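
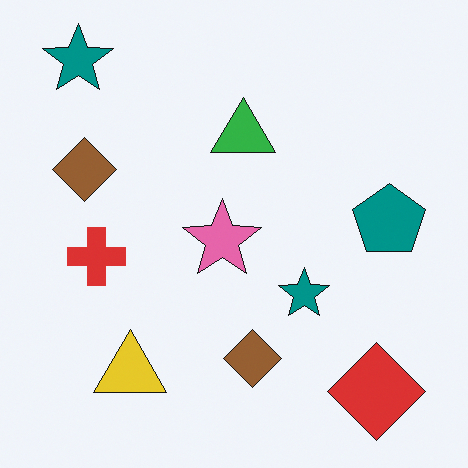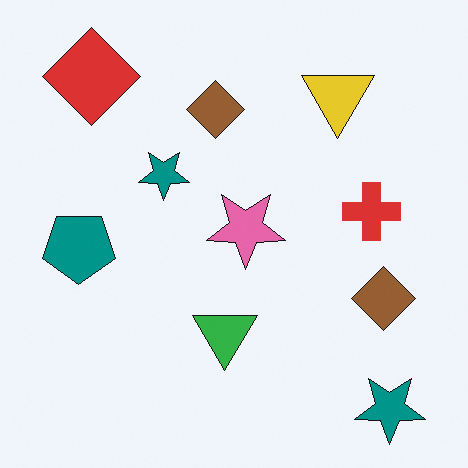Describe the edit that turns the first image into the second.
It was rotated 180°.

The red diamond sits in the bottom-right of the first image and the top-left of the second — consistent with a whole-image 180° rotation.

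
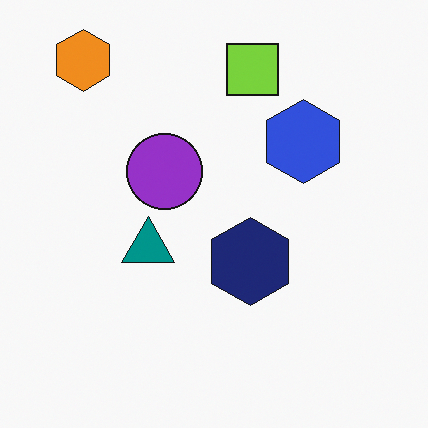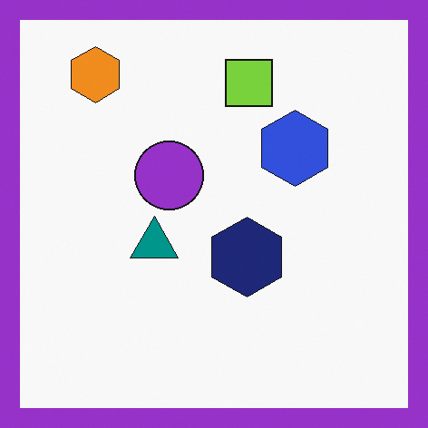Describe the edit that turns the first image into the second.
Framed with a purple border.

A solid purple frame runs around the edge of the second image, with the content slightly shrunk inside it.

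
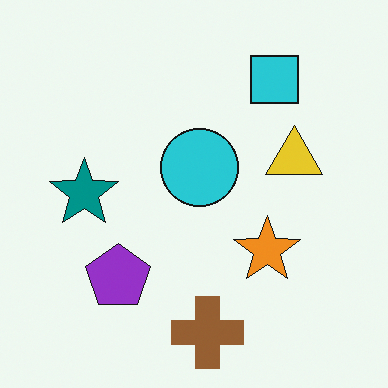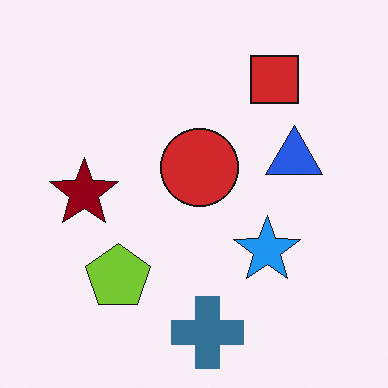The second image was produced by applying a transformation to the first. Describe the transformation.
The second image is the first hue-shifted by a large amount.

Every shape's color has rotated by the same amount around the hue wheel — a uniform hue shift.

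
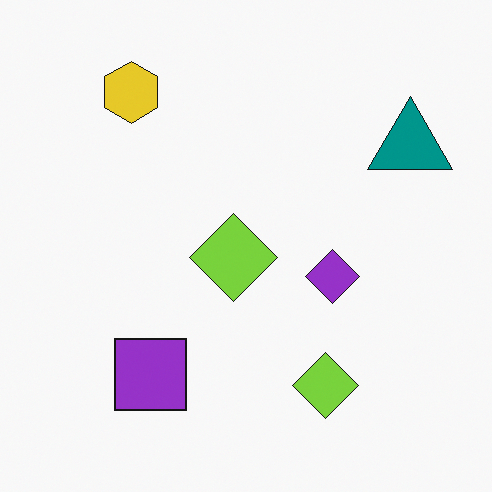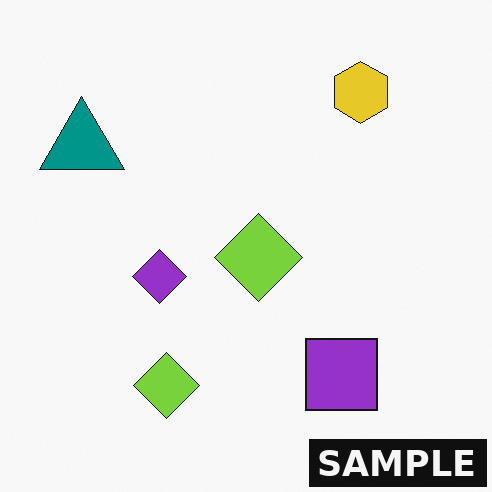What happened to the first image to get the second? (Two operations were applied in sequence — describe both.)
The second image is the first flipped horizontally (left ↔ right), then watermarked with the text "SAMPLE" in the lower-right corner.

The teal triangle is in the top-right of the first image and the top-left of the second — shapes on opposite sides of the vertical midline have swapped in a mirror flip. A dark label reading "SAMPLE" appears in the lower-right corner.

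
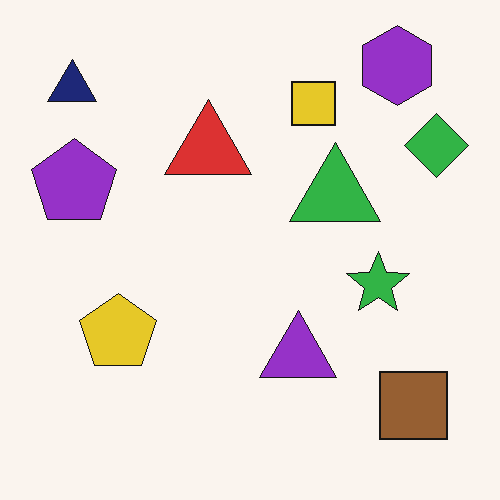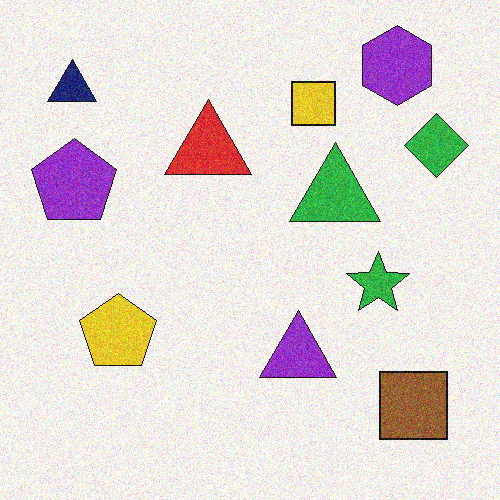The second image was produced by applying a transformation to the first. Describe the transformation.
This is the original image degraded with moderate additive noise.

Random speckle covers the whole image, including the flat background.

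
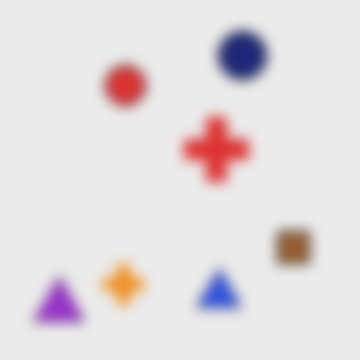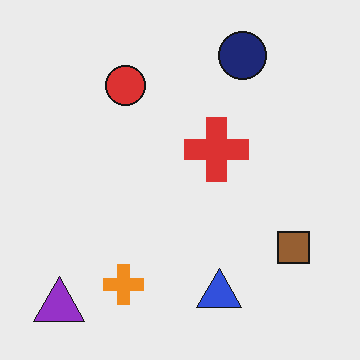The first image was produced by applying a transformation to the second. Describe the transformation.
The first image is the second strongly gaussian-blurred.

Shape edges and outlines are uniformly softened across the whole image.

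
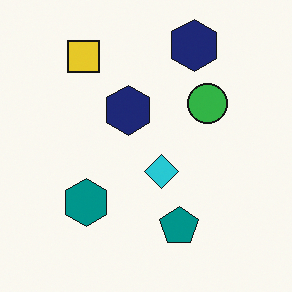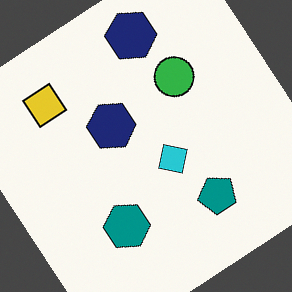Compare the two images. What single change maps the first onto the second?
The transformation is: rotated counter-clockwise by a large amount — several tens of degrees.

Every shape is tilted by the same angle and the image corners show triangular fill wedges — a whole-image rotation by a non-right angle.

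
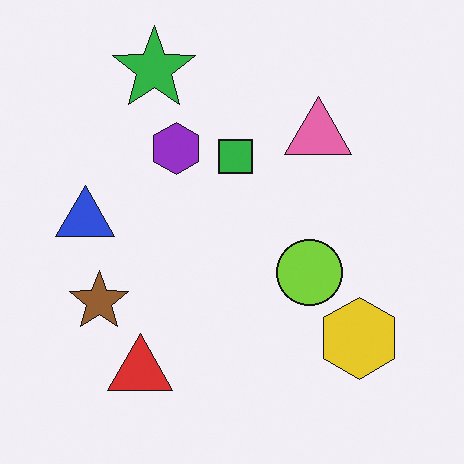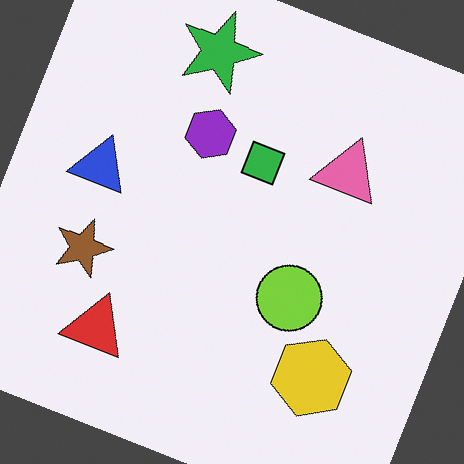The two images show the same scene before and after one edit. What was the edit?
Rotated clockwise by a clearly visible amount.

Every shape is tilted by the same angle and the image corners show triangular fill wedges — a whole-image rotation by a non-right angle.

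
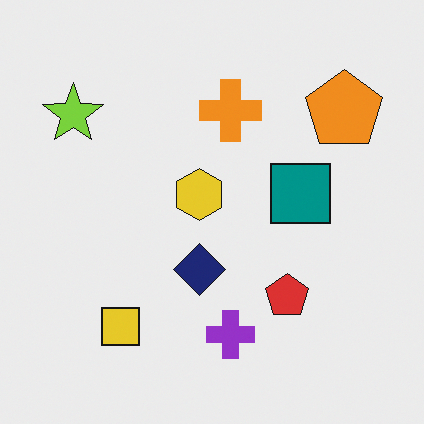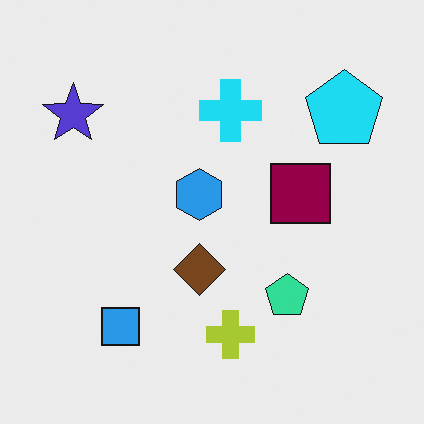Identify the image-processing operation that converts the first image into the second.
It was hue-shifted through roughly a third of the color wheel.

Every shape's color has rotated by the same amount around the hue wheel — a uniform hue shift.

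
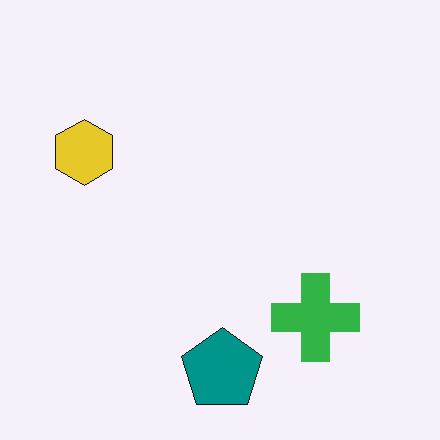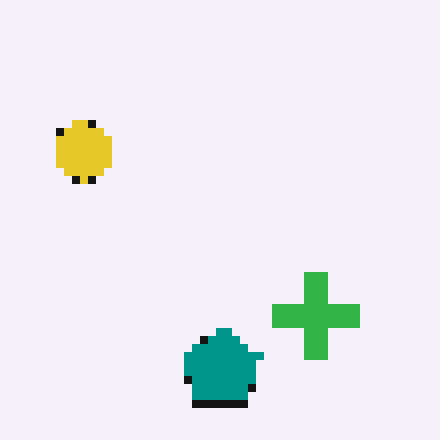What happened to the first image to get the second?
This is the original image moderately pixelated.

Shapes are reduced to large square blocks; fine edges and outlines are lost — a downscale-then-upscale (mosaic) effect.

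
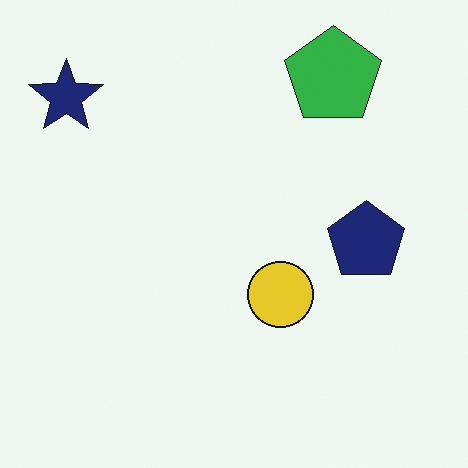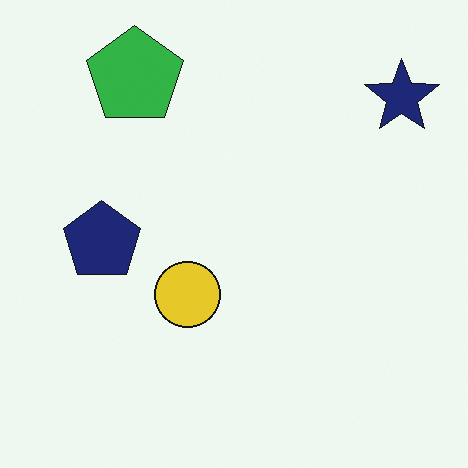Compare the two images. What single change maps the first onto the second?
Flipped horizontally (left ↔ right).

The navy star is in the top-left of the first image and the top-right of the second — shapes on opposite sides of the vertical midline have swapped in a mirror flip.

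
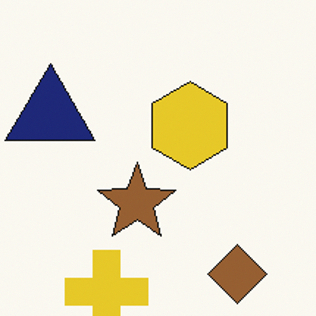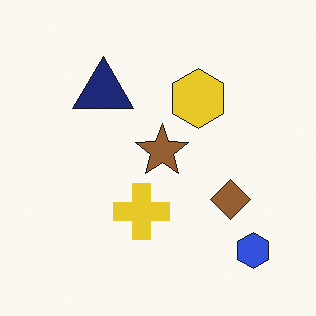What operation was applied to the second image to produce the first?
It was cropped to a modestly smaller region and rescaled.

The visible shapes are larger and the field of view is narrower; shapes near the original edges may be partly or wholly outside the frame — a crop-and-rescale.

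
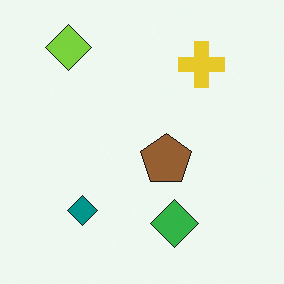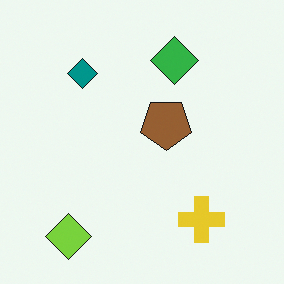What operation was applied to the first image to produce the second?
This is the original image flipped vertically (top ↔ bottom).

The lime diamond is in the top-left of the first image and the bottom-left of the second — shapes on opposite sides of the horizontal midline have swapped in a mirror flip.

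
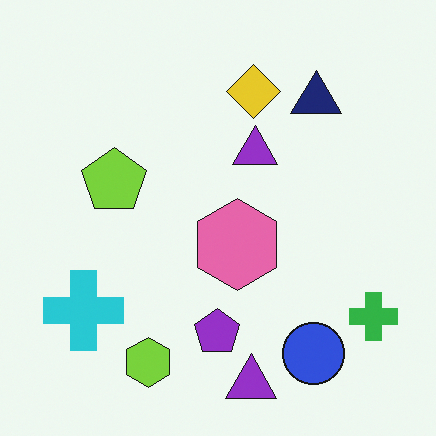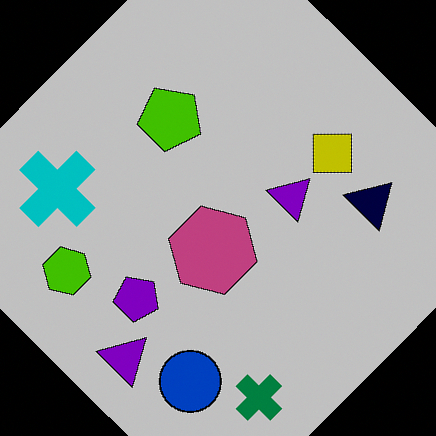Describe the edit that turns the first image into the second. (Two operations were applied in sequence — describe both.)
The transformation is: aggressively posterized, then rotated clockwise by a large amount — several tens of degrees.

Each flat color has snapped to a coarser quantized level — most visibly, the near-white background has dropped to a flat grey. Every shape is tilted by the same angle and the image corners show triangular fill wedges — a whole-image rotation by a non-right angle.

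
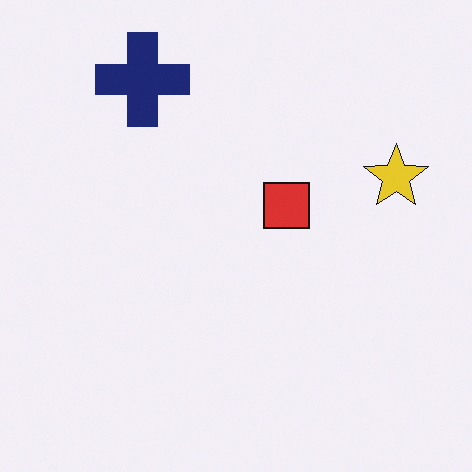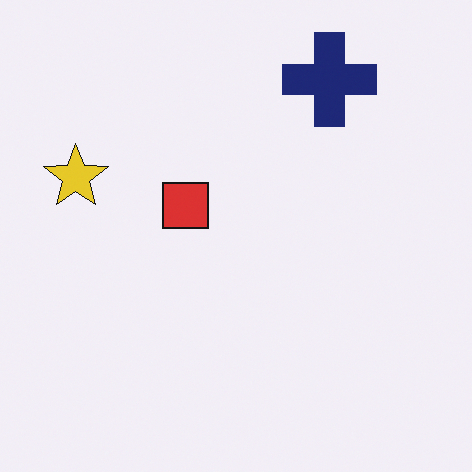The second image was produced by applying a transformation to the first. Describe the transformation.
This is the original image flipped horizontally (left ↔ right).

The yellow star is in the right of the first image and the left of the second — shapes on opposite sides of the vertical midline have swapped in a mirror flip.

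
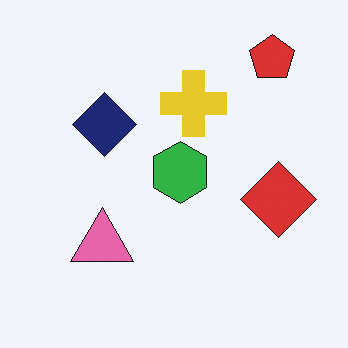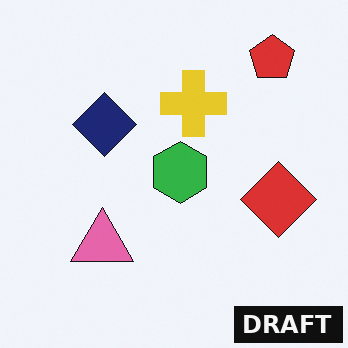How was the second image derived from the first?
This is the original image watermarked with the text "DRAFT" in the lower-right corner.

A dark label reading "DRAFT" appears in the lower-right corner.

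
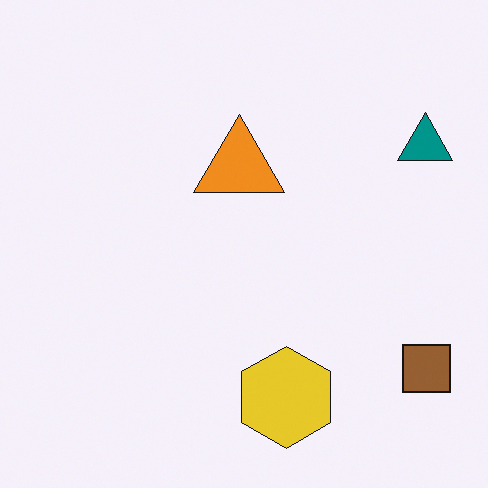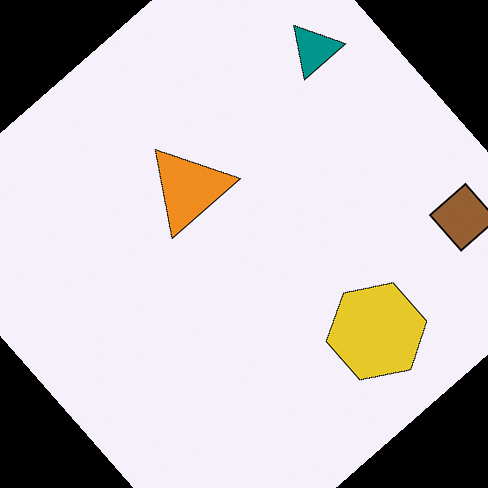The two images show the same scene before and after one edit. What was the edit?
The second image is the first rotated counter-clockwise by a large amount — several tens of degrees.

Every shape is tilted by the same angle and the image corners show triangular fill wedges — a whole-image rotation by a non-right angle.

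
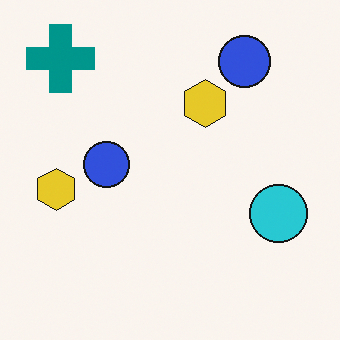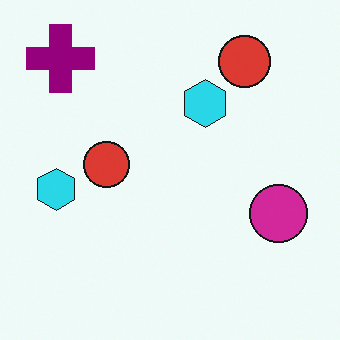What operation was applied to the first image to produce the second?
The transformation is: hue-shifted through roughly a third of the color wheel.

Every shape's color has rotated by the same amount around the hue wheel — a uniform hue shift.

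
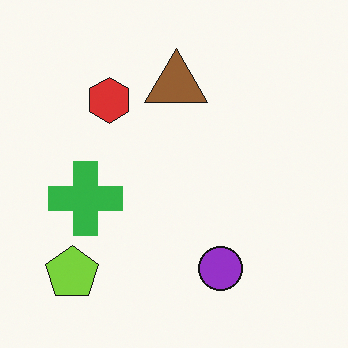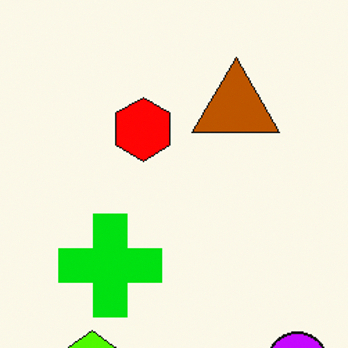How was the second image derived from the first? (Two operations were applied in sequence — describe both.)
Made much more vivid (saturation change), then cropped slightly and scaled back up.

All colors are more vivid — a global saturation change. The visible shapes are larger and the field of view is narrower; shapes near the original edges may be partly or wholly outside the frame — a crop-and-rescale.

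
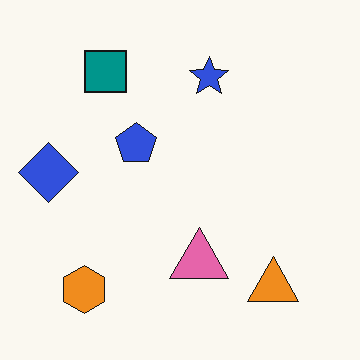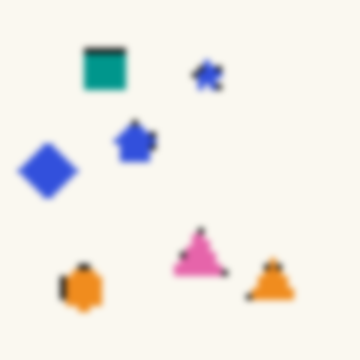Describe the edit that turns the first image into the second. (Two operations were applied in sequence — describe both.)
Moderately pixelated, then moderately blurred.

Shapes are reduced to large square blocks; fine edges and outlines are lost — a downscale-then-upscale (mosaic) effect. Shape edges and outlines are uniformly softened across the whole image.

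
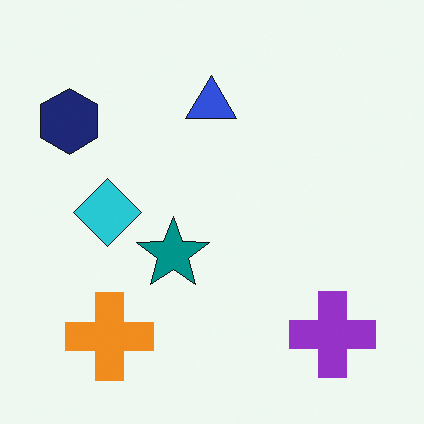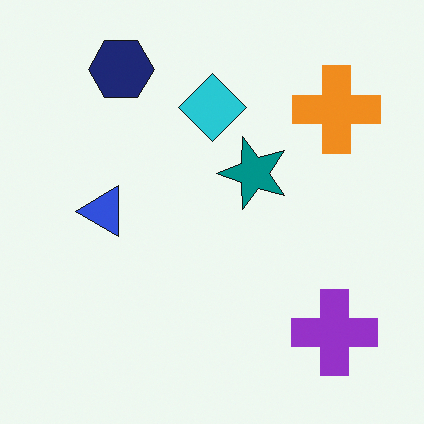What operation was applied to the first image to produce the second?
Transposed (reflected across the top-left ↔ bottom-right diagonal).

Shapes have swapped their row and column positions — what was in the top-right is now in the bottom-left — a diagonal reflection.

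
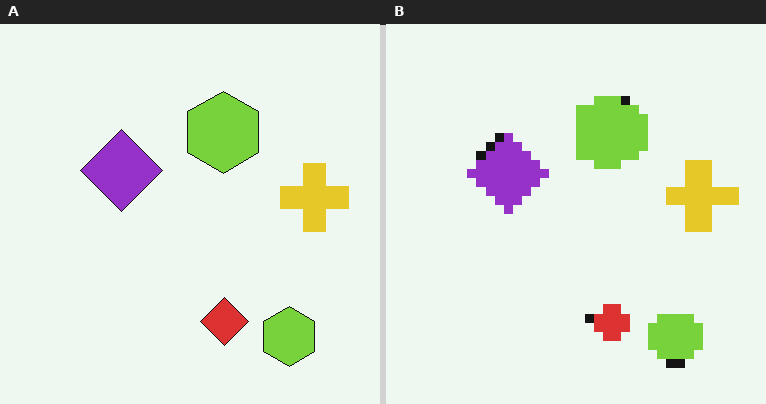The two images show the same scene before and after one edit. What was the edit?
It was coarsely pixelated.

Shapes are reduced to large square blocks; fine edges and outlines are lost — a downscale-then-upscale (mosaic) effect.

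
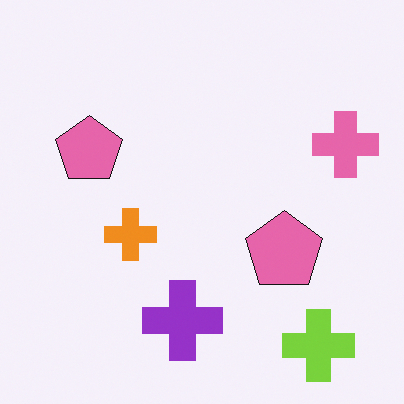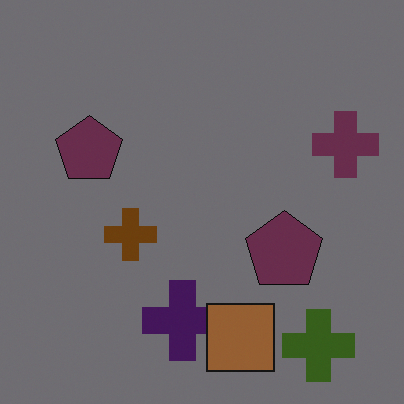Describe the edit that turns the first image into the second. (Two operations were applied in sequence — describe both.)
This is the original image darkened a lot, then overlaid with an additional brown square.

Every pixel — background and shapes alike — is uniformly darkened. A brown square appears in the second image that is absent from the first.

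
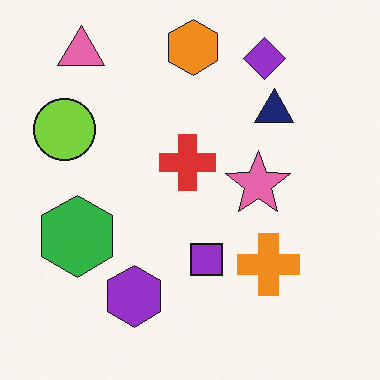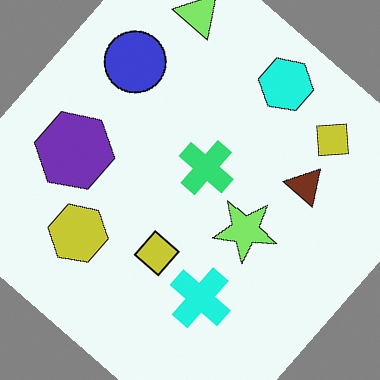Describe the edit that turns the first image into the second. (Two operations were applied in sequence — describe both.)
It was hue-shifted by a moderate amount, then rotated clockwise by a large amount — several tens of degrees.

Every shape's color has rotated by the same amount around the hue wheel — a uniform hue shift. Every shape is tilted by the same angle and the image corners show triangular fill wedges — a whole-image rotation by a non-right angle.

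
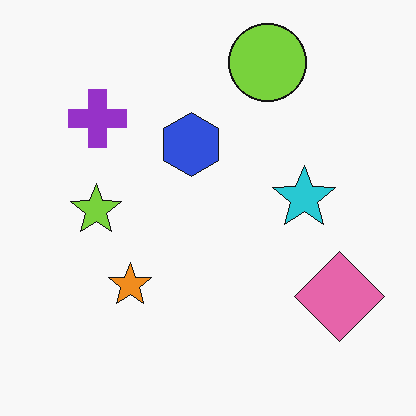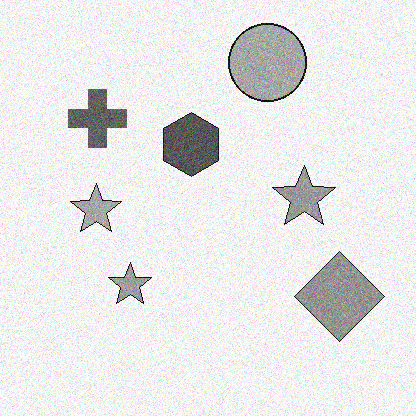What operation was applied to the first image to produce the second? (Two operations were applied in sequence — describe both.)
It was converted to grayscale, then degraded with visible gaussian noise.

All color is removed — every shape is now a shade of grey. Random speckle covers the whole image, including the flat background.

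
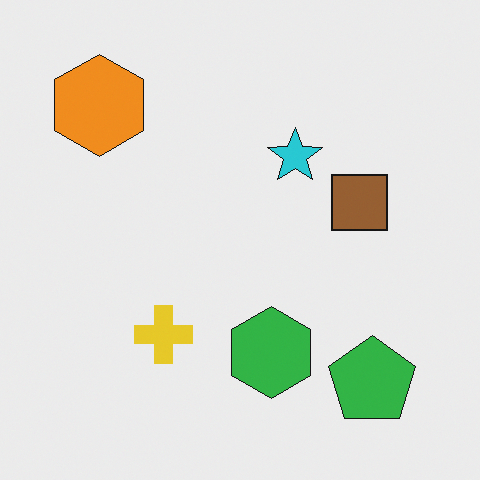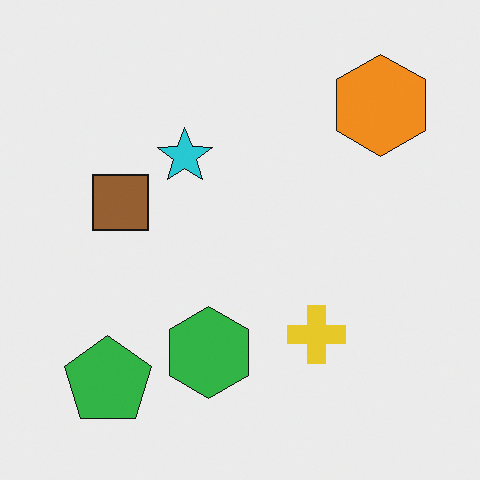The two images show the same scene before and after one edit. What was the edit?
Flipped horizontally (left ↔ right).

The orange hexagon is in the top-left of the first image and the top-right of the second — shapes on opposite sides of the vertical midline have swapped in a mirror flip.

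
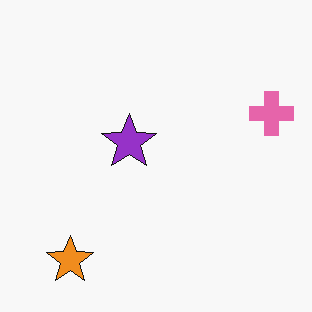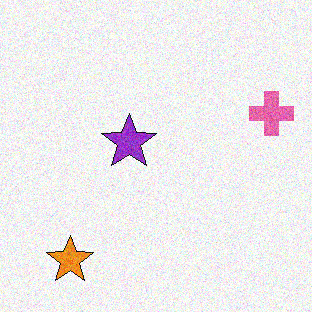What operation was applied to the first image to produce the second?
It was degraded with visible gaussian noise.

Random speckle covers the whole image, including the flat background.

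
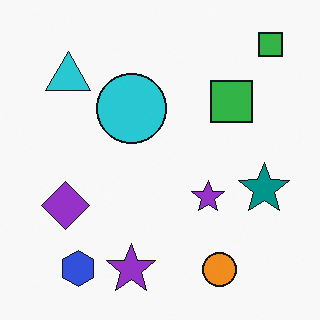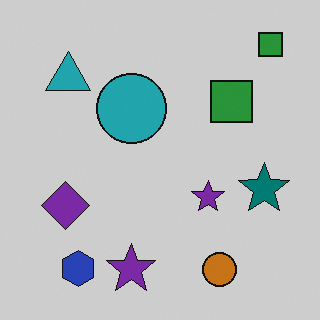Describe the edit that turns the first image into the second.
This is the original image slightly darkened.

Every pixel — background and shapes alike — is uniformly darkened.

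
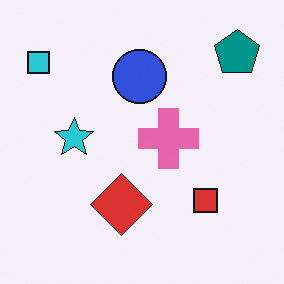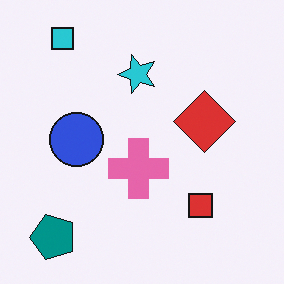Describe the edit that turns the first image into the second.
This is the original image transposed (reflected across the top-left ↔ bottom-right diagonal).

Shapes have swapped their row and column positions — what was in the top-right is now in the bottom-left — a diagonal reflection.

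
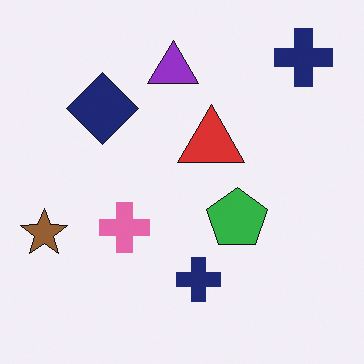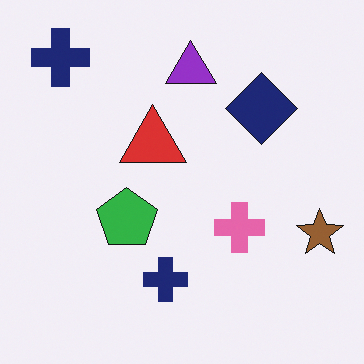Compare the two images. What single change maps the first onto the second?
The transformation is: flipped horizontally (left ↔ right).

The brown star is in the left of the first image and the right of the second — shapes on opposite sides of the vertical midline have swapped in a mirror flip.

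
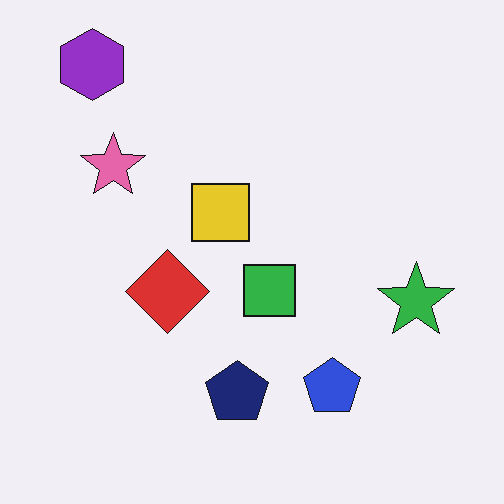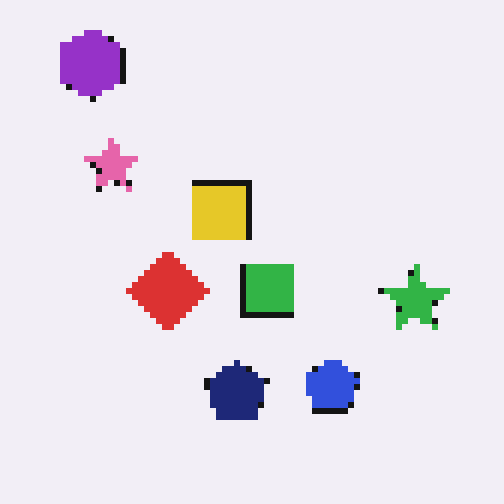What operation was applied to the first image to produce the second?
The second image is the first pixelated into visible square blocks.

Shapes are reduced to large square blocks; fine edges and outlines are lost — a downscale-then-upscale (mosaic) effect.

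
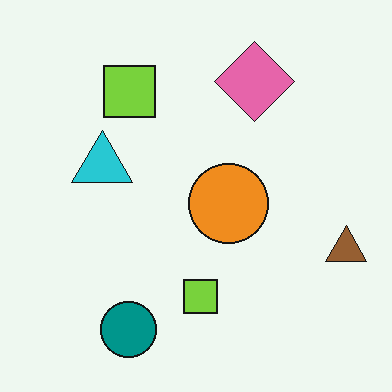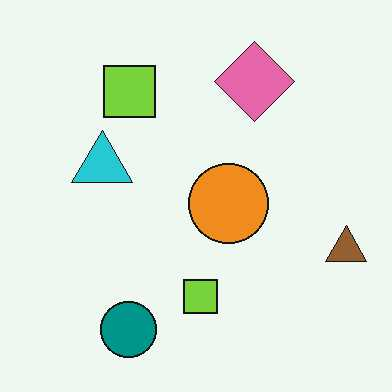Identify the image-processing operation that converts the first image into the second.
The second image is the first JPEG-compressed with visible artifacts.

Blocky 8×8 compression artifacts appear around shape edges and the flat background shows ringing — characteristic JPEG degradation.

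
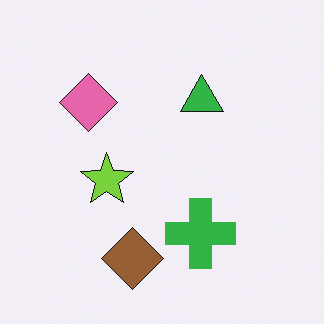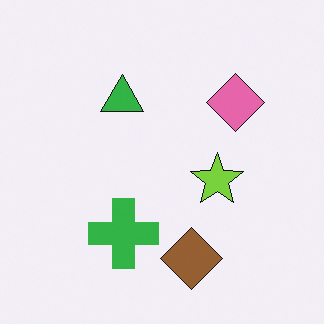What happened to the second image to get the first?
It was flipped horizontally (left ↔ right).

The pink diamond is in the top-right of the second image and the top-left of the first — shapes on opposite sides of the vertical midline have swapped in a mirror flip.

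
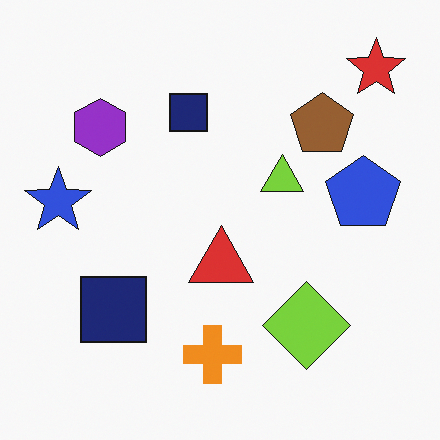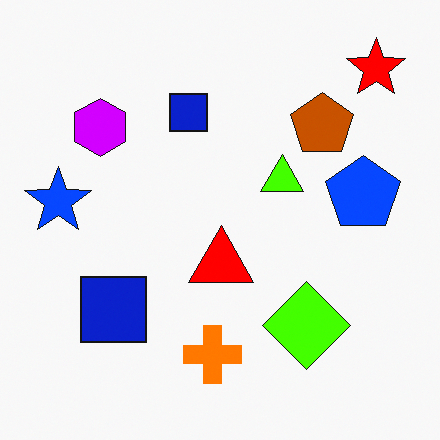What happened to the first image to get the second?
The transformation is: made much more vivid (saturation change).

All colors are more vivid — a global saturation change.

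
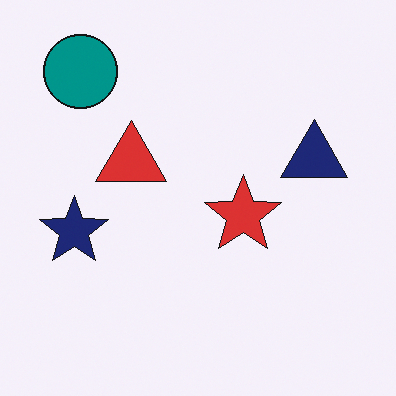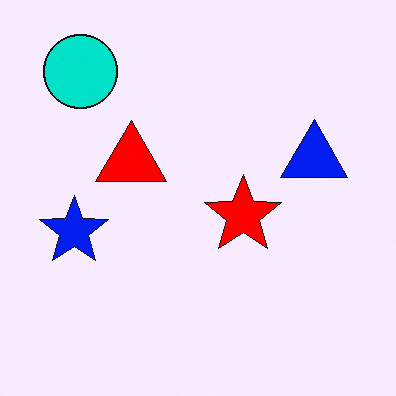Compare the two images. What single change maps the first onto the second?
The transformation is: made much more vivid (saturation change).

All colors are more vivid — a global saturation change.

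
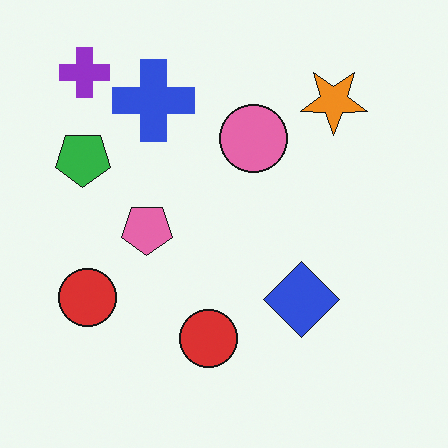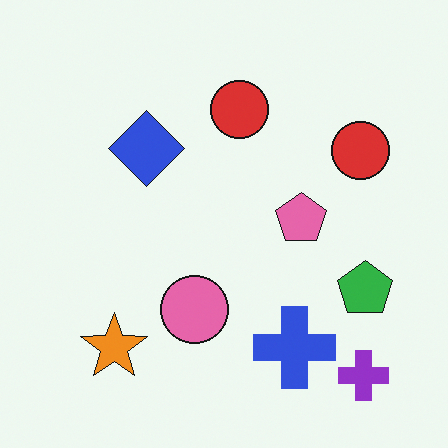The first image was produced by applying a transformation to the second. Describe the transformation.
The first image is the second rotated 180°.

The purple cross sits in the bottom-right of the second image and the top-left of the first — consistent with a whole-image 180° rotation.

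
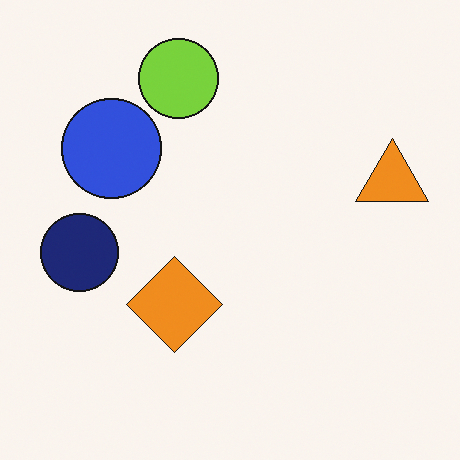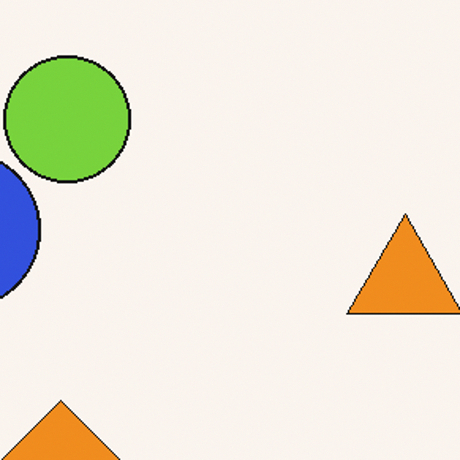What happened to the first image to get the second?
Cropped slightly and scaled back up.

The visible shapes are larger and the field of view is narrower; shapes near the original edges may be partly or wholly outside the frame — a crop-and-rescale.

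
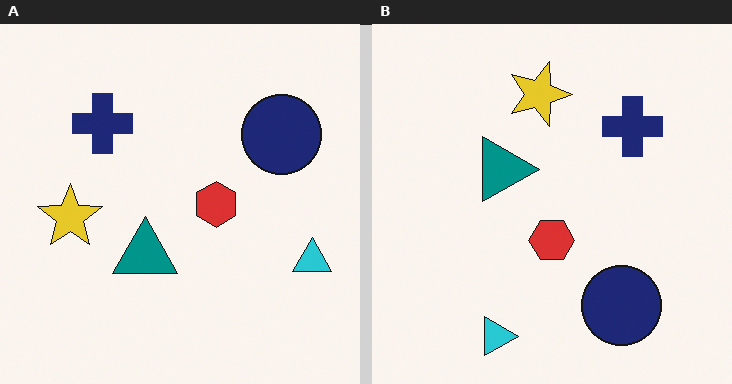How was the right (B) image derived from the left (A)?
The right (B) image is the left (A) rotated 90° clockwise.

The cyan triangle sits in the right of the left (A) image and the bottom of the right (B) — consistent with a whole-image 90° clockwise rotation.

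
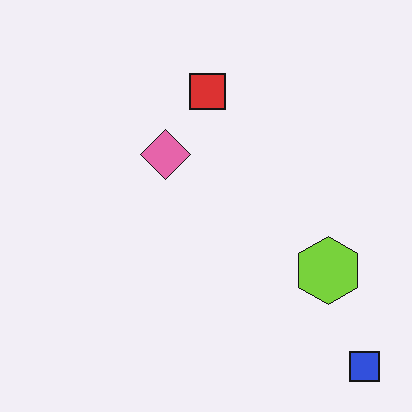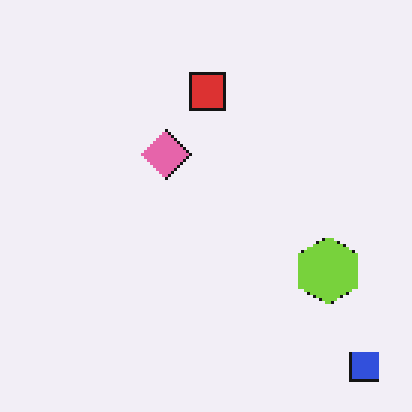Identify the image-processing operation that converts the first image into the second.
This is the original image lightly pixelated (a mild mosaic effect).

Shapes are reduced to large square blocks; fine edges and outlines are lost — a downscale-then-upscale (mosaic) effect.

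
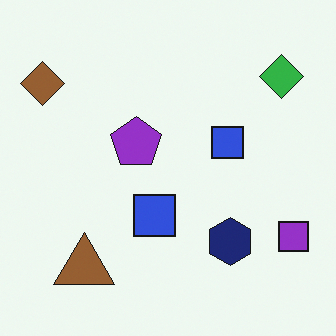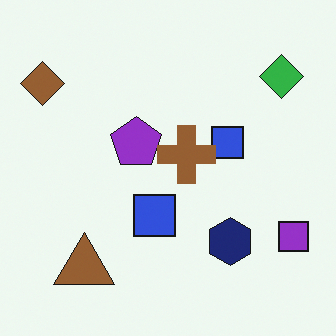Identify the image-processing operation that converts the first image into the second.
The second image is the first overlaid with an additional brown cross.

A brown cross appears in the second image that is absent from the first.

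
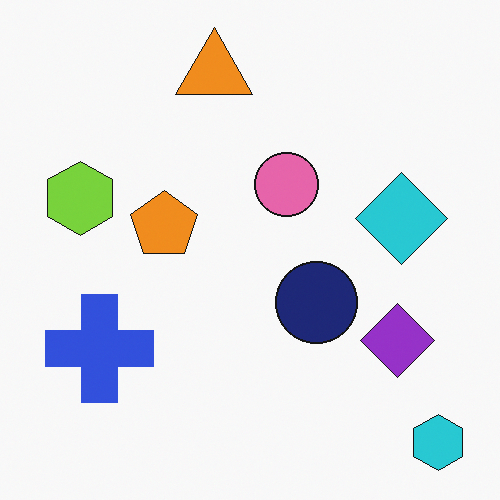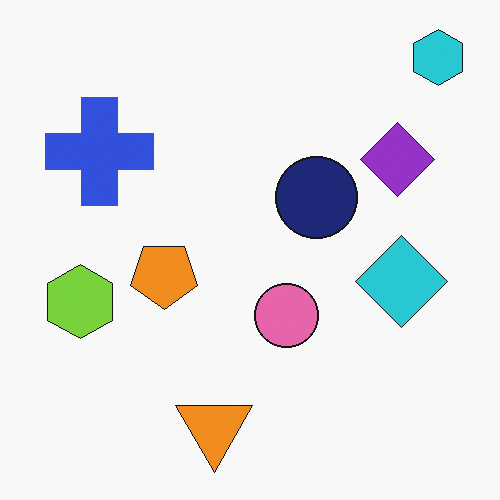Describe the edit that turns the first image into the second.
The second image is the first flipped vertically (top ↔ bottom).

The cyan hexagon is in the bottom-right of the first image and the top-right of the second — shapes on opposite sides of the horizontal midline have swapped in a mirror flip.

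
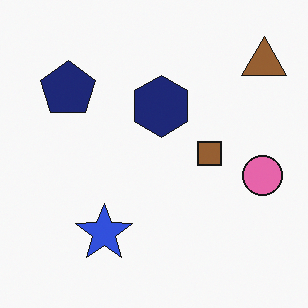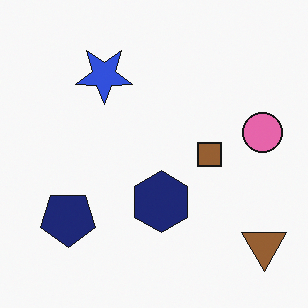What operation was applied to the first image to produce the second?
The transformation is: flipped vertically (top ↔ bottom).

The brown triangle is in the top-right of the first image and the bottom-right of the second — shapes on opposite sides of the horizontal midline have swapped in a mirror flip.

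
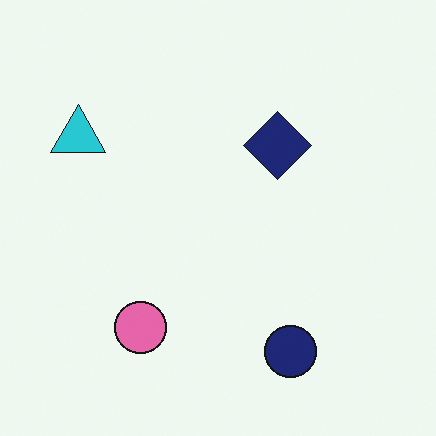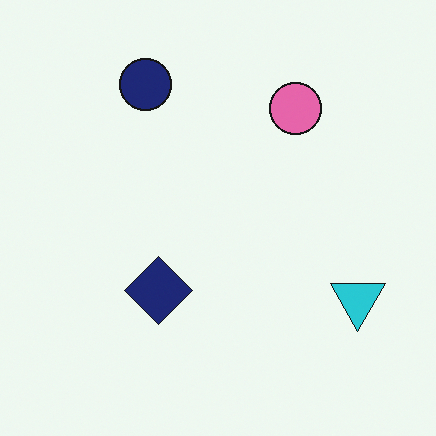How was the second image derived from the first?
It was rotated 180°.

The cyan triangle sits in the top-left of the first image and the bottom-right of the second — consistent with a whole-image 180° rotation.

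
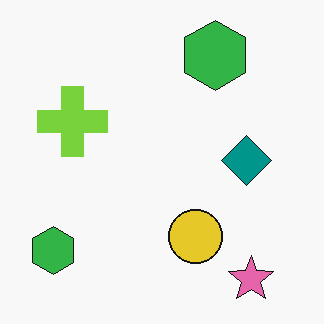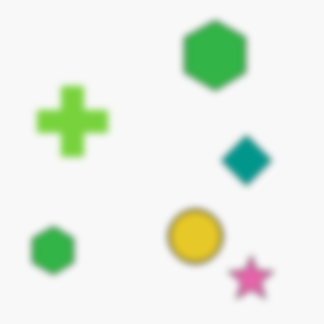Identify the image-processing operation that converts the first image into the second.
Moderately blurred.

Shape edges and outlines are uniformly softened across the whole image.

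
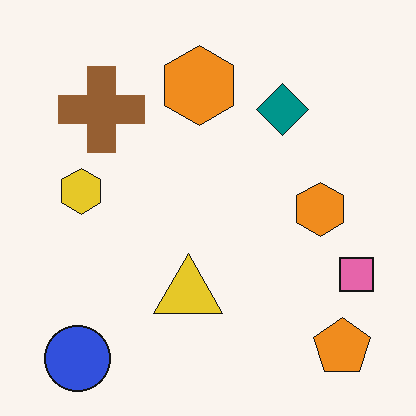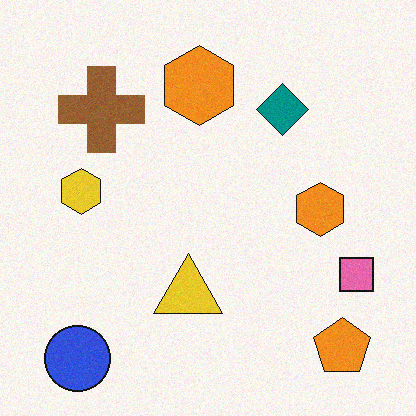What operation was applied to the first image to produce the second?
It was degraded with a light layer of grain.

Random speckle covers the whole image, including the flat background.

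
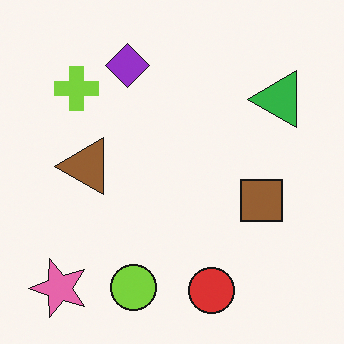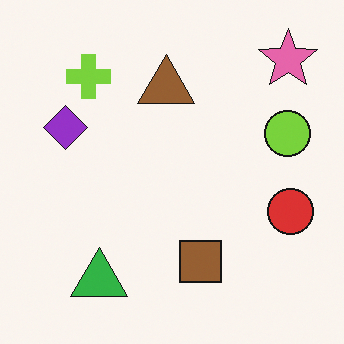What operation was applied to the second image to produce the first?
The first image is the second transposed (reflected across the top-left ↔ bottom-right diagonal).

Shapes have swapped their row and column positions — what was in the top-right is now in the bottom-left — a diagonal reflection.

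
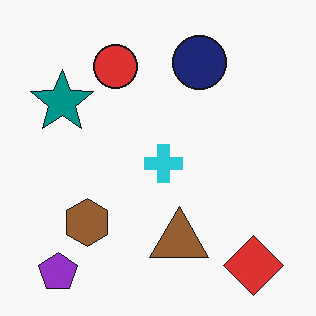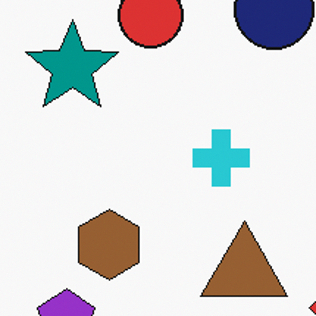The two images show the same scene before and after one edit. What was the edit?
It was cropped slightly and scaled back up.

The visible shapes are larger and the field of view is narrower; shapes near the original edges may be partly or wholly outside the frame — a crop-and-rescale.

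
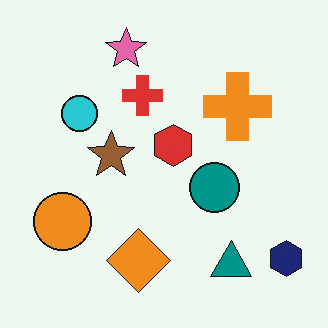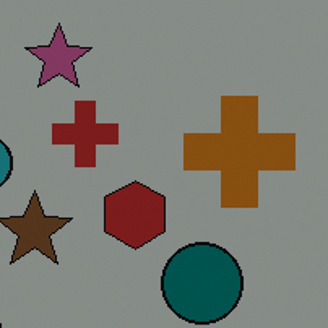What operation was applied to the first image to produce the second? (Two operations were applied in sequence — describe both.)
This is the original image cropped to a noticeably smaller region and rescaled, then darkened a lot.

The visible shapes are larger and the field of view is narrower; shapes near the original edges may be partly or wholly outside the frame — a crop-and-rescale. Every pixel — background and shapes alike — is uniformly darkened.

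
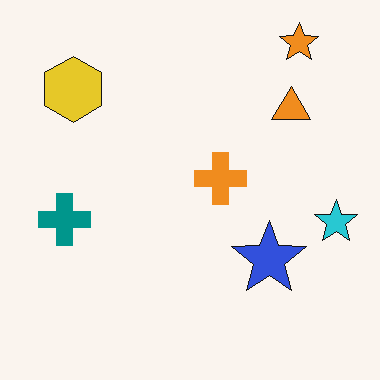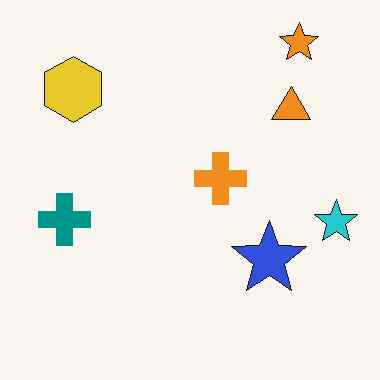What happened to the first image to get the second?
The second image is the first JPEG-compressed with visible artifacts.

Blocky 8×8 compression artifacts appear around shape edges and the flat background shows ringing — characteristic JPEG degradation.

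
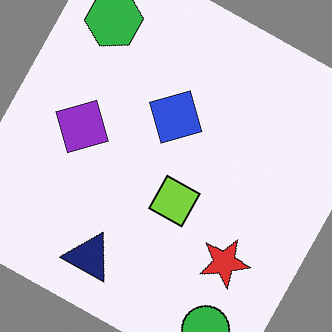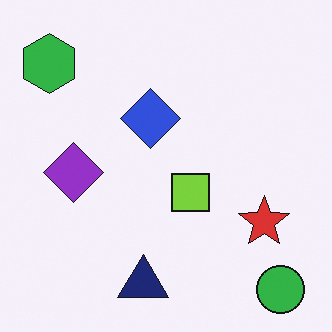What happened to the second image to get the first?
Rotated clockwise by a clearly visible amount.

Every shape is tilted by the same angle and the image corners show triangular fill wedges — a whole-image rotation by a non-right angle.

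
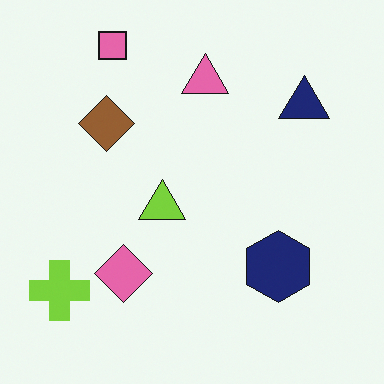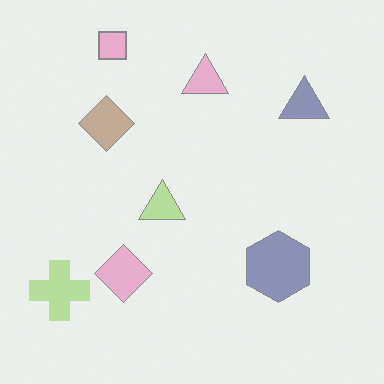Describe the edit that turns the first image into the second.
It was washed out (contrast reduced).

Tones are pushed toward mid-grey across the whole image — a global contrast change.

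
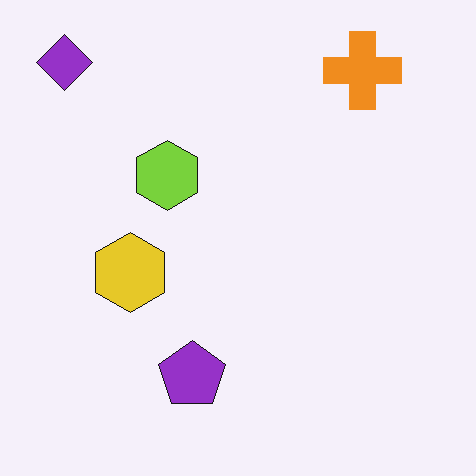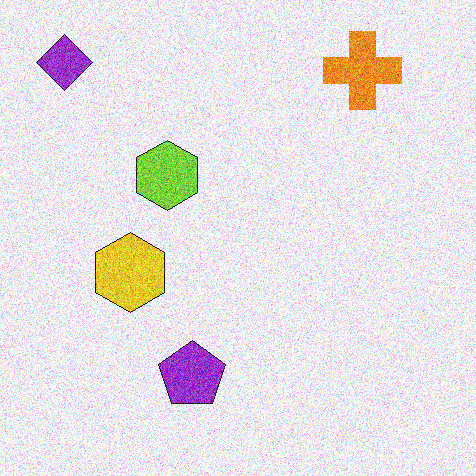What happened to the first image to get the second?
The transformation is: degraded with strong gaussian noise.

Random speckle covers the whole image, including the flat background.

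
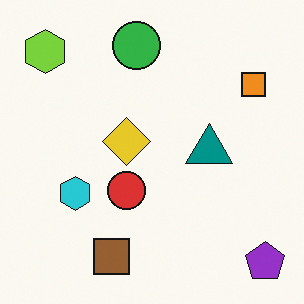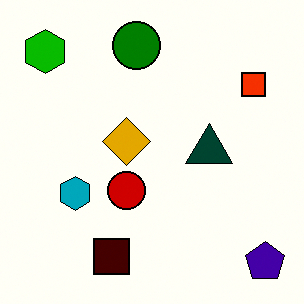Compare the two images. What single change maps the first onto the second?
It was given much higher contrast.

Tones are pushed away from mid-grey across the whole image — a global contrast change.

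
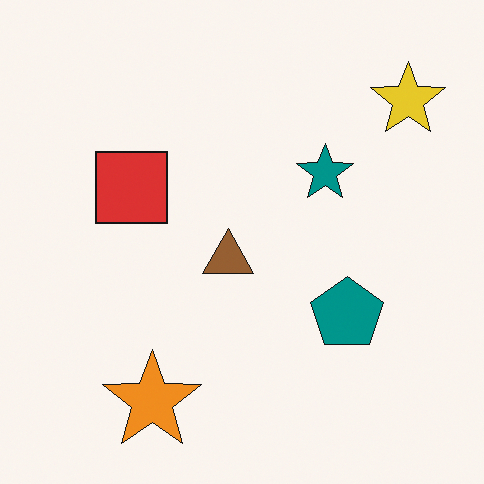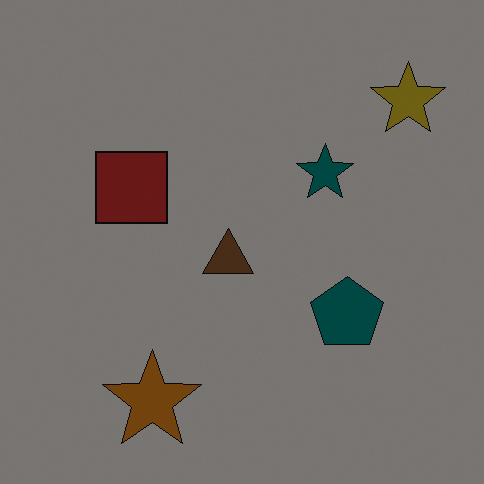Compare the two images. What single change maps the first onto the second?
Noticeably darkened.

Every pixel — background and shapes alike — is uniformly darkened.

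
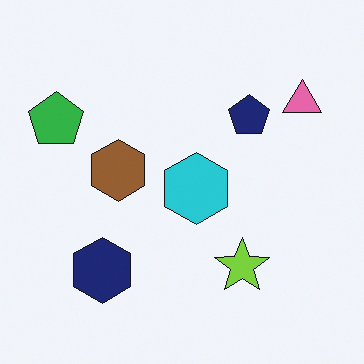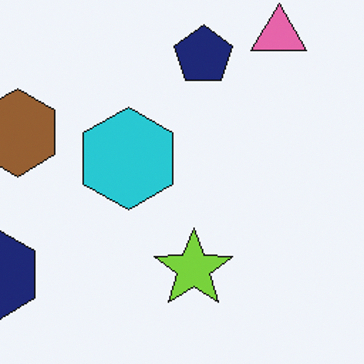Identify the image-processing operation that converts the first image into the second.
The second image is the first cropped to a modestly smaller region and rescaled.

The visible shapes are larger and the field of view is narrower; shapes near the original edges may be partly or wholly outside the frame — a crop-and-rescale.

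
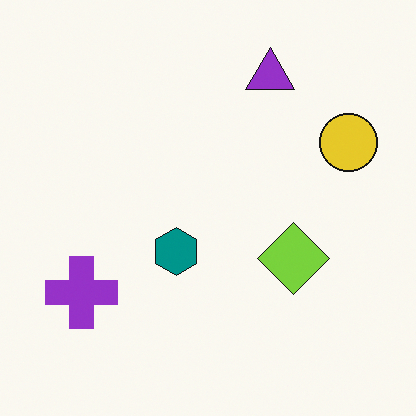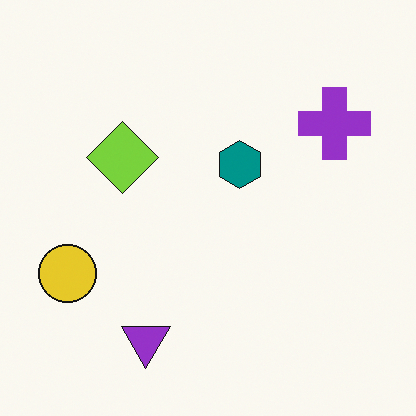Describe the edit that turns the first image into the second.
Rotated 180°.

The yellow circle sits in the right of the first image and the left of the second — consistent with a whole-image 180° rotation.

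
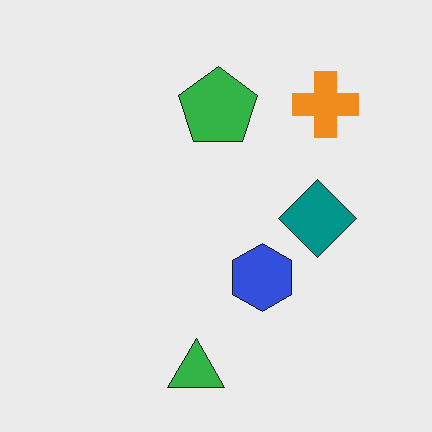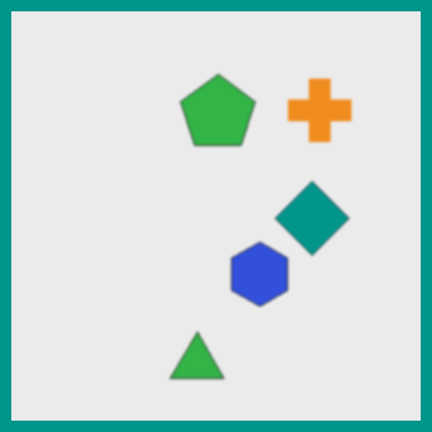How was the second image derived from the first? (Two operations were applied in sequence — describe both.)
This is the original image lightly blurred, then framed with a teal border.

Shape edges and outlines are uniformly softened across the whole image. A solid teal frame runs around the edge of the second image, with the content slightly shrunk inside it.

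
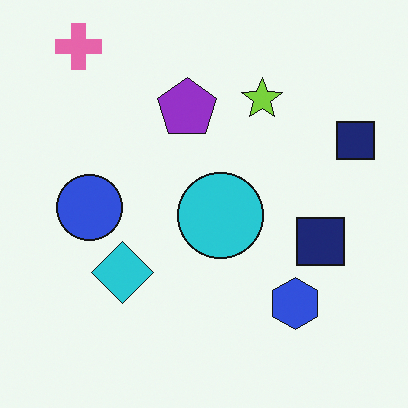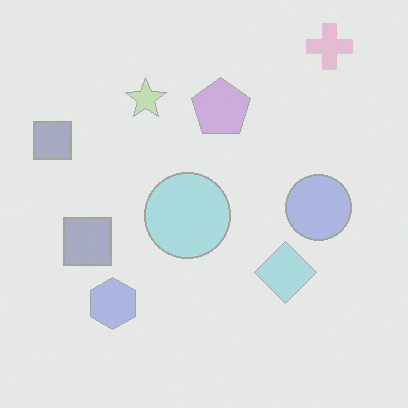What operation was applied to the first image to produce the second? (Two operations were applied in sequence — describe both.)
The transformation is: flipped horizontally (left ↔ right), then washed out (contrast reduced).

The pink cross is in the top-left of the first image and the top-right of the second — shapes on opposite sides of the vertical midline have swapped in a mirror flip. Tones are pushed toward mid-grey across the whole image — a global contrast change.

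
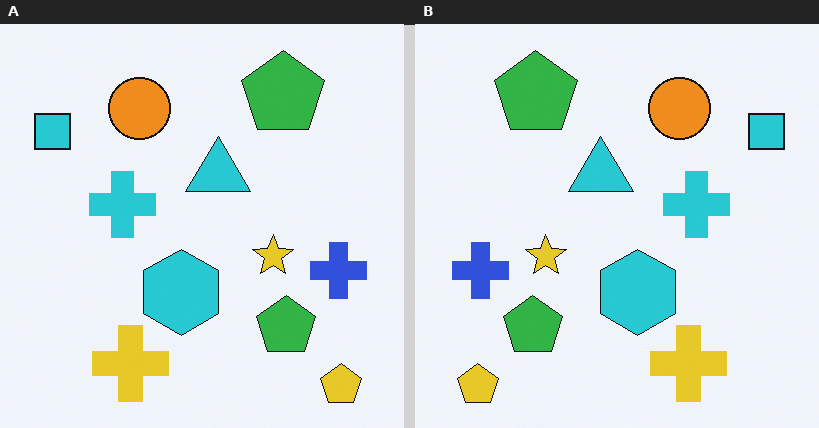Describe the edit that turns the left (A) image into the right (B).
It was flipped horizontally (left ↔ right).

The cyan square is in the top-left of the left (A) image and the top-right of the right (B) — shapes on opposite sides of the vertical midline have swapped in a mirror flip.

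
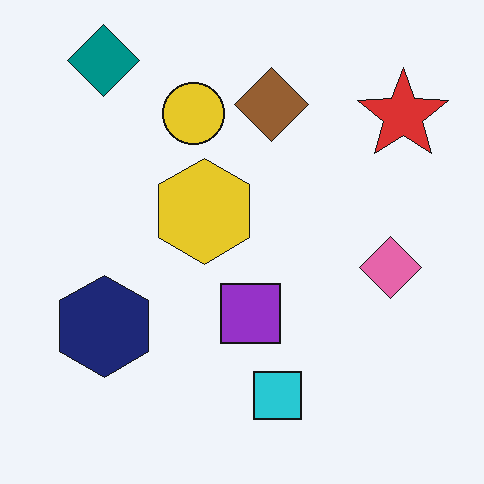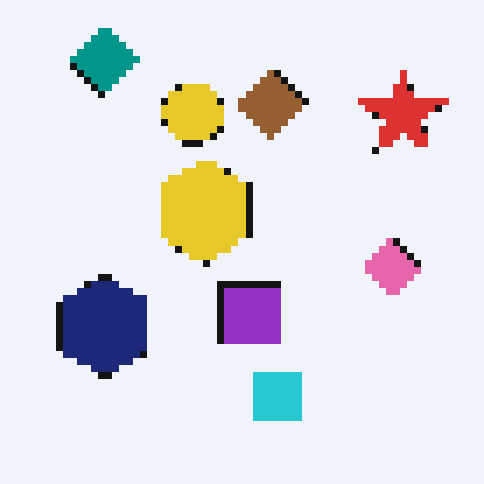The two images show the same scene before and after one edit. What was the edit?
This is the original image pixelated into visible square blocks.

Shapes are reduced to large square blocks; fine edges and outlines are lost — a downscale-then-upscale (mosaic) effect.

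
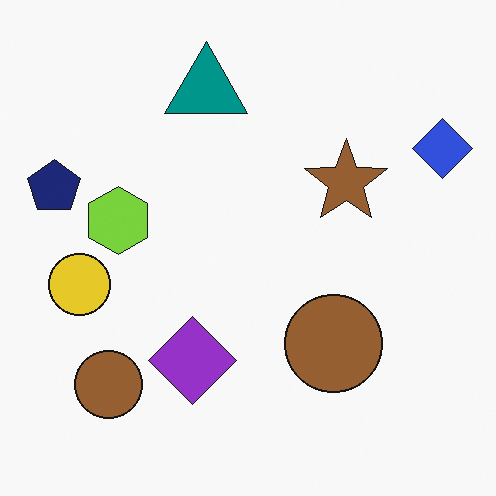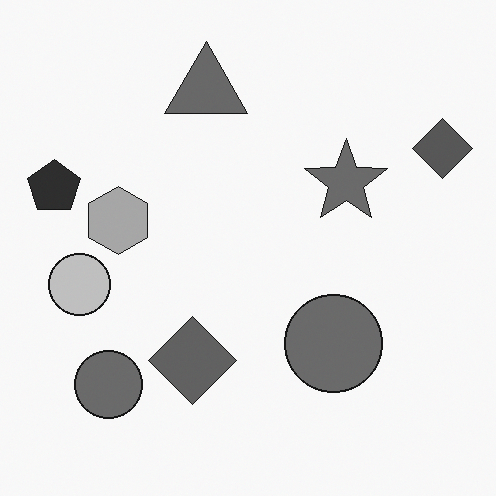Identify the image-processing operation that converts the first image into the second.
The image was converted to grayscale.

All color is removed — every shape is now a shade of grey.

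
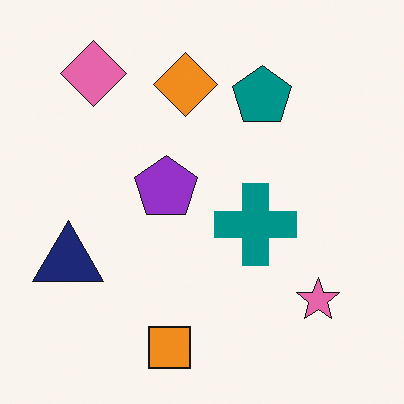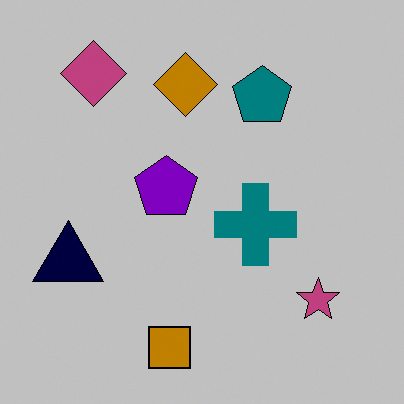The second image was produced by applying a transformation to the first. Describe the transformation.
This is the original image aggressively posterized.

Each flat color has snapped to a coarser quantized level — most visibly, the near-white background has dropped to a flat grey.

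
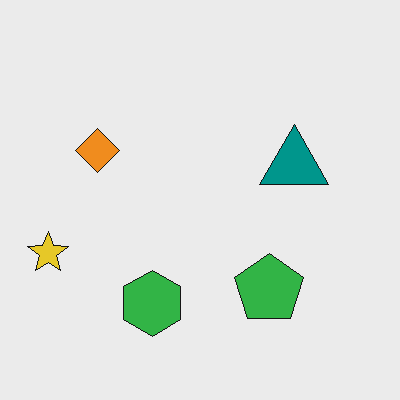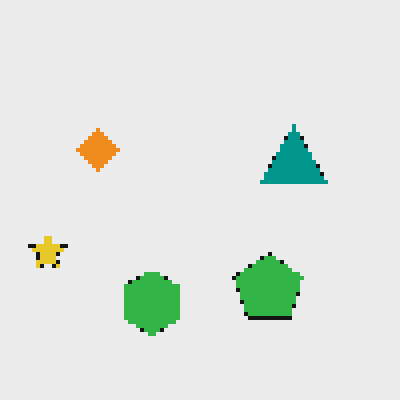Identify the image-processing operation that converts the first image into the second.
It was lightly pixelated (a mild mosaic effect).

Shapes are reduced to large square blocks; fine edges and outlines are lost — a downscale-then-upscale (mosaic) effect.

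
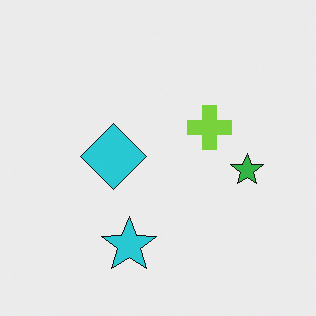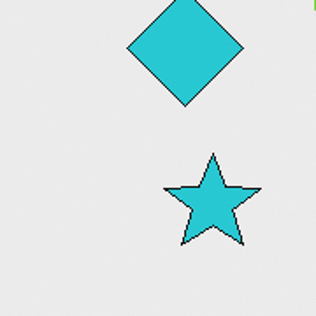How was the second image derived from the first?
The second image is the first cropped to a noticeably smaller region and rescaled.

The visible shapes are larger and the field of view is narrower; shapes near the original edges may be partly or wholly outside the frame — a crop-and-rescale.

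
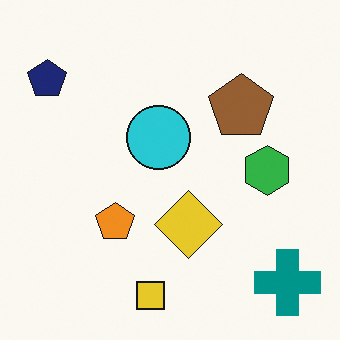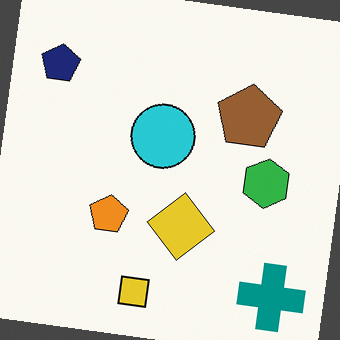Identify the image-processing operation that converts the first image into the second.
This is the original image rotated clockwise by a slight angle.

Every shape is tilted by the same angle and the image corners show triangular fill wedges — a whole-image rotation by a non-right angle.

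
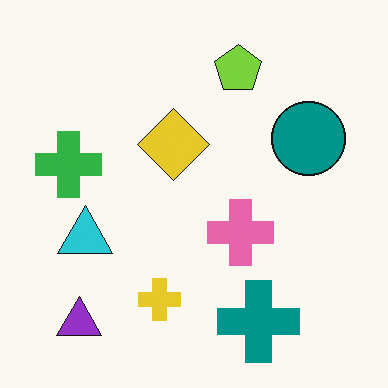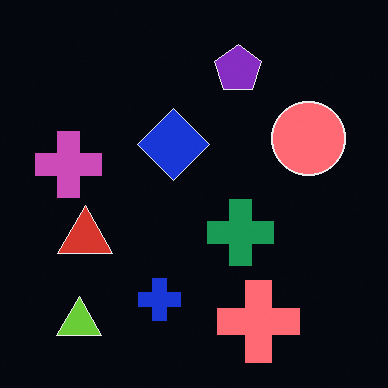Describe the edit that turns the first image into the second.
It was color-inverted (negative).

The light background has become dark and every shape's color is its complement — a photographic negative.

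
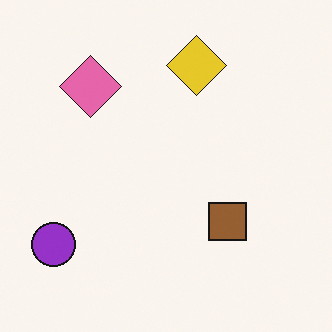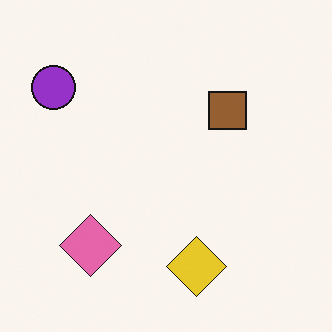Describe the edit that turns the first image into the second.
The transformation is: flipped vertically (top ↔ bottom).

The yellow diamond is in the top of the first image and the bottom of the second — shapes on opposite sides of the horizontal midline have swapped in a mirror flip.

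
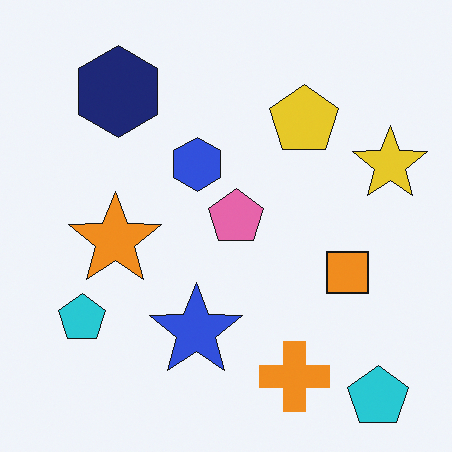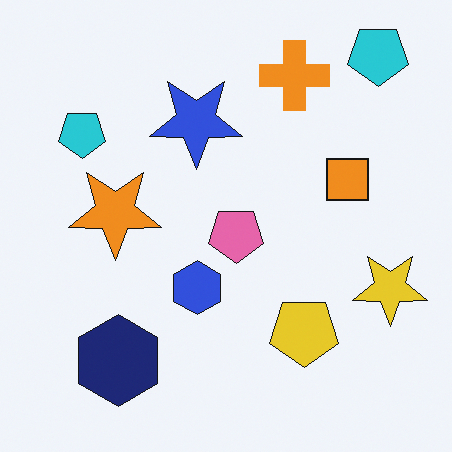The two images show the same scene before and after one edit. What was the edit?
This is the original image flipped vertically (top ↔ bottom).

The orange cross is in the bottom of the first image and the top of the second — shapes on opposite sides of the horizontal midline have swapped in a mirror flip.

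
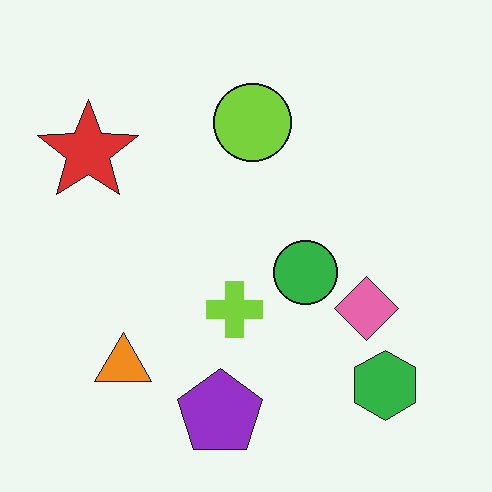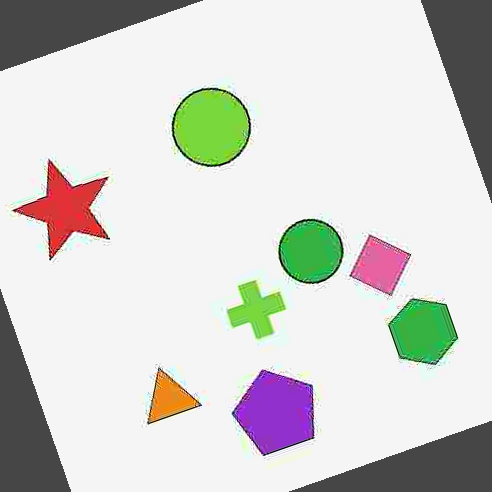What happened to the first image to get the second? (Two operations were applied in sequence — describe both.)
The image was degraded with heavy JPEG compression, then rotated counter-clockwise by a clearly visible amount.

Blocky 8×8 compression artifacts appear around shape edges and the flat background shows ringing — characteristic JPEG degradation. Every shape is tilted by the same angle and the image corners show triangular fill wedges — a whole-image rotation by a non-right angle.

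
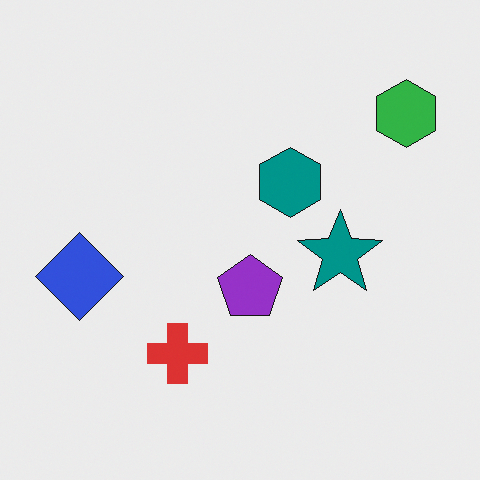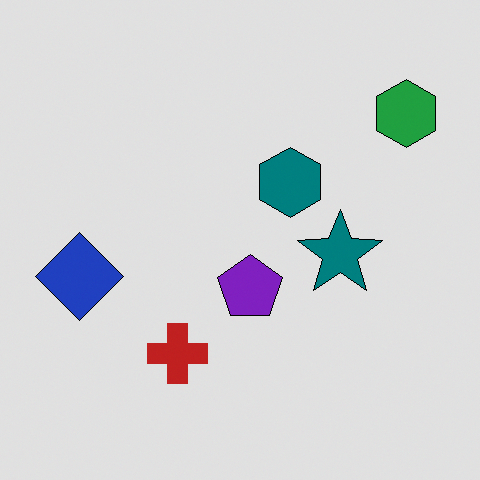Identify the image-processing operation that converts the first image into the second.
The transformation is: moderately posterized.

Each flat color has snapped to a coarser quantized level — most visibly, the near-white background has dropped to a flat grey.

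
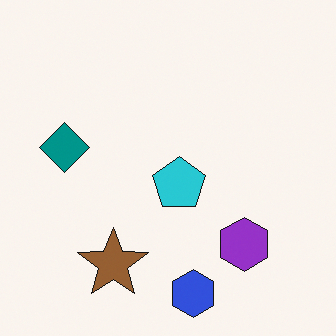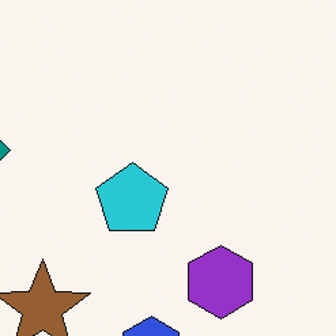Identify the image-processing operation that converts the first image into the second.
This is the original image cropped slightly and scaled back up.

The visible shapes are larger and the field of view is narrower; shapes near the original edges may be partly or wholly outside the frame — a crop-and-rescale.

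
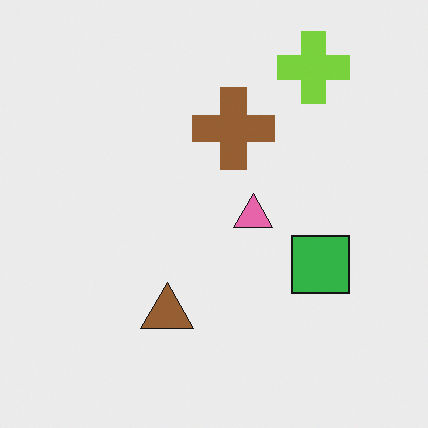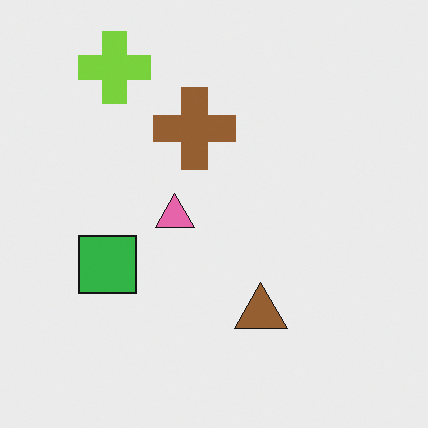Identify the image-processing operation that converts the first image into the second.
Flipped horizontally (left ↔ right).

The green square is in the right of the first image and the left of the second — shapes on opposite sides of the vertical midline have swapped in a mirror flip.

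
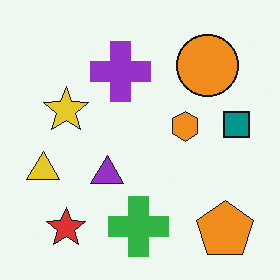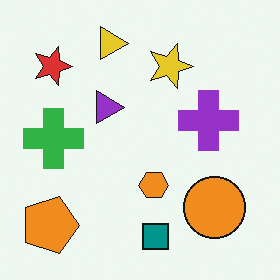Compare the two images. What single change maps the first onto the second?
This is the original image rotated 90° clockwise.

The orange pentagon sits in the bottom-right of the first image and the bottom-left of the second — consistent with a whole-image 90° clockwise rotation.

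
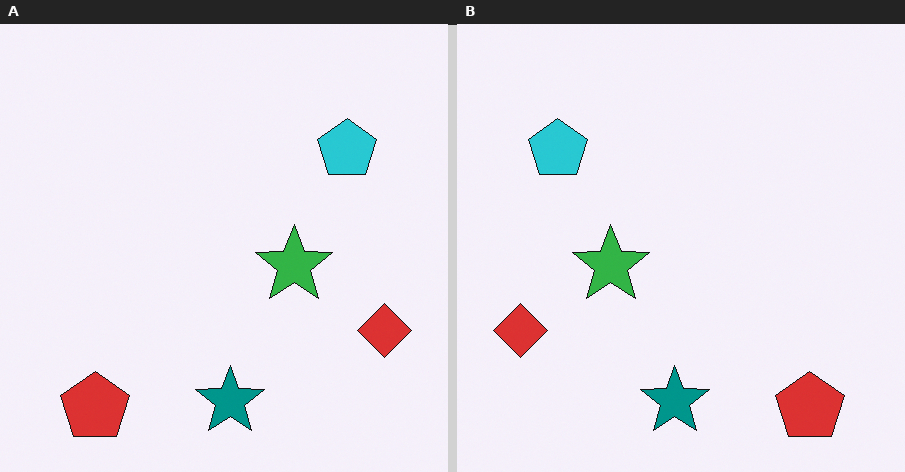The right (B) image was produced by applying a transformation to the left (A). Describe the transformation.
It was flipped horizontally (left ↔ right).

The red diamond is in the bottom-right of the left (A) image and the bottom-left of the right (B) — shapes on opposite sides of the vertical midline have swapped in a mirror flip.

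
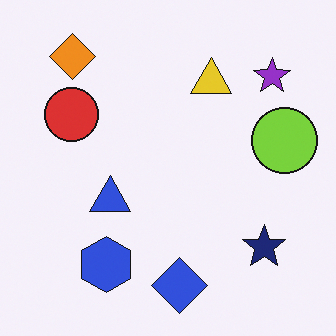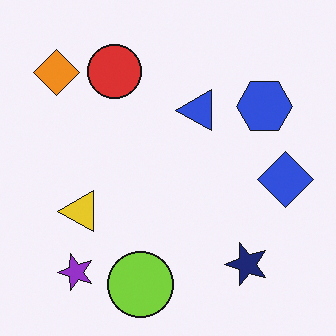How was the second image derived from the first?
Transposed (reflected across the top-left ↔ bottom-right diagonal).

Shapes have swapped their row and column positions — what was in the top-right is now in the bottom-left — a diagonal reflection.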